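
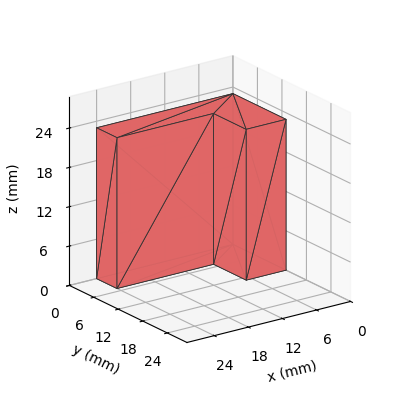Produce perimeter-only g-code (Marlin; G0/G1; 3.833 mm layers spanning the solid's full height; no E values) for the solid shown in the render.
Reading the render: the shape is an L-shaped prism: outer 24 × 13 mm, arm thicknesses ≈ 5 mm (horizontal) and 7 mm (vertical), extruded 23 mm in z (dimensions read to the nearest mm from the axis ticks). For the g-code, the solid's height is divided into equal slices at the stated Δz and each level perimeter traced with G1 moves after a G0 lift.

; perimeter-only toolpath
G21 ; units = mm
G90 ; absolute positioning
G28 ; home
; layer 1
G0 Z3.833
G0 X0.000 Y0.000
G1 X24.000 Y0.000
G1 X24.000 Y5.000
G1 X7.000 Y5.000
G1 X7.000 Y13.000
G1 X0.000 Y13.000
G1 X0.000 Y0.000
; layer 2
G0 Z7.667
G0 X0.000 Y0.000
G1 X24.000 Y0.000
G1 X24.000 Y5.000
G1 X7.000 Y5.000
G1 X7.000 Y13.000
G1 X0.000 Y13.000
G1 X0.000 Y0.000
; layer 3
G0 Z11.500
G0 X0.000 Y0.000
G1 X24.000 Y0.000
G1 X24.000 Y5.000
G1 X7.000 Y5.000
G1 X7.000 Y13.000
G1 X0.000 Y13.000
G1 X0.000 Y0.000
; layer 4
G0 Z15.333
G0 X0.000 Y0.000
G1 X24.000 Y0.000
G1 X24.000 Y5.000
G1 X7.000 Y5.000
G1 X7.000 Y13.000
G1 X0.000 Y13.000
G1 X0.000 Y0.000
; layer 5
G0 Z19.167
G0 X0.000 Y0.000
G1 X24.000 Y0.000
G1 X24.000 Y5.000
G1 X7.000 Y5.000
G1 X7.000 Y13.000
G1 X0.000 Y13.000
G1 X0.000 Y0.000
; layer 6
G0 Z23.000
G0 X0.000 Y0.000
G1 X24.000 Y0.000
G1 X24.000 Y5.000
G1 X7.000 Y5.000
G1 X7.000 Y13.000
G1 X0.000 Y13.000
G1 X0.000 Y0.000
M2 ; end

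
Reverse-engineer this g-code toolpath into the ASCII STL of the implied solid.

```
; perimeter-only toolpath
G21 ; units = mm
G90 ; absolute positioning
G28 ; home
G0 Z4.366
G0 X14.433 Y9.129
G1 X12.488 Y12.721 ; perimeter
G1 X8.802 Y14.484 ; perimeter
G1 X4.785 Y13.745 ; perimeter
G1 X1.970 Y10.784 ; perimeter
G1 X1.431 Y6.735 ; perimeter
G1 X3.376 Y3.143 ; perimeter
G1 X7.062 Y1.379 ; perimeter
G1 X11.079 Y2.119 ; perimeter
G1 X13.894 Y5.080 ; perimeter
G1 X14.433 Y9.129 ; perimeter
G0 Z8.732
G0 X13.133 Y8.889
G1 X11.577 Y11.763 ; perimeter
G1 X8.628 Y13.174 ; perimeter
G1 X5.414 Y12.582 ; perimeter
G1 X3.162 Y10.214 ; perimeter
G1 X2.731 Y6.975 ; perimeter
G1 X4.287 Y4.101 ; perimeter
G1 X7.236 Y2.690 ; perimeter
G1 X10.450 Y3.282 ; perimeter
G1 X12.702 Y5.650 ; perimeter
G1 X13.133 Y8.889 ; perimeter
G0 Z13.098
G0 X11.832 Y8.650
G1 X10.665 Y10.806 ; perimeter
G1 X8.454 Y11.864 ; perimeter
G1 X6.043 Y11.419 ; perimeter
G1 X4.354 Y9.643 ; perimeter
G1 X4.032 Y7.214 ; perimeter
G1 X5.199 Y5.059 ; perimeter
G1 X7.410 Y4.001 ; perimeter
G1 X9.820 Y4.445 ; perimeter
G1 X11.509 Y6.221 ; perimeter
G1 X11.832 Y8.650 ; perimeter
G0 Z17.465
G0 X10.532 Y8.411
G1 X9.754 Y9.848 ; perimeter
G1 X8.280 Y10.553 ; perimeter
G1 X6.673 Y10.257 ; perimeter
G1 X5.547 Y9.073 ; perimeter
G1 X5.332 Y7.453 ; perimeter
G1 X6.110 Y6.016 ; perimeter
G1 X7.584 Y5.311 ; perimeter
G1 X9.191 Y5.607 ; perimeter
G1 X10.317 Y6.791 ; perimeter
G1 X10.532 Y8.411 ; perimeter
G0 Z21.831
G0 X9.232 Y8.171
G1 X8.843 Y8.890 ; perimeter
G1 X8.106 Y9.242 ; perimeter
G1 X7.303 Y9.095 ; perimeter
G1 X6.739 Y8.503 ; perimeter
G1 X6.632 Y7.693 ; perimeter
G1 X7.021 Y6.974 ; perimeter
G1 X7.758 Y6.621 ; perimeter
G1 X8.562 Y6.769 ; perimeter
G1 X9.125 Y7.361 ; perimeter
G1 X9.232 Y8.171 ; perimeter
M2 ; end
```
solid part
  facet normal 0.0000 0.0000 -1.0000
    outer loop
      vertex 8.976 15.795 0.000
      vertex 13.399 13.679 0.000
      vertex 15.733 9.368 0.000
    endloop
  endfacet
  facet normal 0.0000 0.0000 -1.0000
    outer loop
      vertex 4.155 14.907 0.000
      vertex 8.976 15.795 0.000
      vertex 15.733 9.368 0.000
    endloop
  endfacet
  facet normal 0.0000 0.0000 -1.0000
    outer loop
      vertex 0.777 11.355 0.000
      vertex 4.155 14.907 0.000
      vertex 15.733 9.368 0.000
    endloop
  endfacet
  facet normal 0.0000 0.0000 -1.0000
    outer loop
      vertex 0.131 6.496 0.000
      vertex 0.777 11.355 0.000
      vertex 15.733 9.368 0.000
    endloop
  endfacet
  facet normal 0.0000 0.0000 -1.0000
    outer loop
      vertex 2.465 2.185 0.000
      vertex 0.131 6.496 0.000
      vertex 15.733 9.368 0.000
    endloop
  endfacet
  facet normal 0.0000 0.0000 -1.0000
    outer loop
      vertex 6.888 0.069 0.000
      vertex 2.465 2.185 0.000
      vertex 15.733 9.368 0.000
    endloop
  endfacet
  facet normal 0.0000 0.0000 -1.0000
    outer loop
      vertex 11.709 0.957 0.000
      vertex 6.888 0.069 0.000
      vertex 15.733 9.368 0.000
    endloop
  endfacet
  facet normal 0.0000 0.0000 -1.0000
    outer loop
      vertex 15.087 4.509 0.000
      vertex 11.709 0.957 0.000
      vertex 15.733 9.368 0.000
    endloop
  endfacet
  facet normal 0.8450 0.4575 0.2767
    outer loop
      vertex 15.733 9.368 0.000
      vertex 13.399 13.679 0.000
      vertex 7.932 7.932 26.197
    endloop
  endfacet
  facet normal 0.4147 0.8669 0.2767
    outer loop
      vertex 13.399 13.679 0.000
      vertex 8.976 15.795 0.000
      vertex 7.932 7.932 26.197
    endloop
  endfacet
  facet normal -0.1741 0.9451 0.2767
    outer loop
      vertex 8.976 15.795 0.000
      vertex 4.155 14.907 0.000
      vertex 7.932 7.932 26.197
    endloop
  endfacet
  facet normal -0.6963 0.6622 0.2767
    outer loop
      vertex 4.155 14.907 0.000
      vertex 0.777 11.355 0.000
      vertex 7.932 7.932 26.197
    endloop
  endfacet
  facet normal -0.9526 0.1266 0.2767
    outer loop
      vertex 0.777 11.355 0.000
      vertex 0.131 6.496 0.000
      vertex 7.932 7.932 26.197
    endloop
  endfacet
  facet normal -0.8450 -0.4575 0.2767
    outer loop
      vertex 0.131 6.496 0.000
      vertex 2.465 2.185 0.000
      vertex 7.932 7.932 26.197
    endloop
  endfacet
  facet normal -0.4147 -0.8669 0.2767
    outer loop
      vertex 2.465 2.185 0.000
      vertex 6.888 0.069 0.000
      vertex 7.932 7.932 26.197
    endloop
  endfacet
  facet normal 0.1741 -0.9451 0.2767
    outer loop
      vertex 6.888 0.069 0.000
      vertex 11.709 0.957 0.000
      vertex 7.932 7.932 26.197
    endloop
  endfacet
  facet normal 0.6963 -0.6622 0.2767
    outer loop
      vertex 11.709 0.957 0.000
      vertex 15.087 4.509 0.000
      vertex 7.932 7.932 26.197
    endloop
  endfacet
  facet normal 0.9526 -0.1266 0.2767
    outer loop
      vertex 15.087 4.509 0.000
      vertex 15.733 9.368 0.000
      vertex 7.932 7.932 26.197
    endloop
  endfacet
endsolid part

The G0 Z moves step by Δz≈4.366 mm. The G1 loops shrink linearly with z, so the solid tapers from its base footprint up to z≈26.2. Closing with a flat bottom cap and the tapered top and triangulating gives 18 facets — a regular 10-sided pyramid, base circumscribed radius ≈ 7.93 mm, apex at z ≈ 26.2 mm.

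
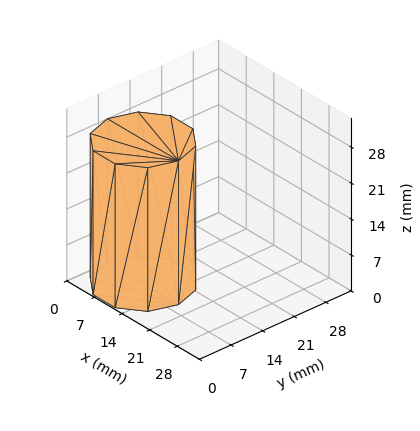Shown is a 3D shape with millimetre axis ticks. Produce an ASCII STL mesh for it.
Reading the render: the shape is a regular 10-sided prism (a cylinder approximated with 10 flat sides), circumscribed radius ≈ 9 mm, height ≈ 28 mm (dimensions read to the nearest mm from the axis ticks). For the STL, each face is triangulated and given an outward normal.

solid part
  facet normal 0.0000 0.0000 -1.0000
    outer loop
      vertex 11.8 17.6 0.0
      vertex 16.3 14.3 0.0
      vertex 18.0 9.0 0.0
    endloop
  endfacet
  facet normal 0.0000 0.0000 -1.0000
    outer loop
      vertex 6.2 17.6 0.0
      vertex 11.8 17.6 0.0
      vertex 18.0 9.0 0.0
    endloop
  endfacet
  facet normal 0.0000 0.0000 -1.0000
    outer loop
      vertex 1.7 14.3 0.0
      vertex 6.2 17.6 0.0
      vertex 18.0 9.0 0.0
    endloop
  endfacet
  facet normal 0.0000 0.0000 -1.0000
    outer loop
      vertex 0.0 9.0 0.0
      vertex 1.7 14.3 0.0
      vertex 18.0 9.0 0.0
    endloop
  endfacet
  facet normal 0.0000 0.0000 -1.0000
    outer loop
      vertex 1.7 3.7 0.0
      vertex 0.0 9.0 0.0
      vertex 18.0 9.0 0.0
    endloop
  endfacet
  facet normal 0.0000 0.0000 -1.0000
    outer loop
      vertex 6.2 0.4 0.0
      vertex 1.7 3.7 0.0
      vertex 18.0 9.0 0.0
    endloop
  endfacet
  facet normal 0.0000 0.0000 -1.0000
    outer loop
      vertex 11.8 0.4 0.0
      vertex 6.2 0.4 0.0
      vertex 18.0 9.0 0.0
    endloop
  endfacet
  facet normal 0.0000 0.0000 -1.0000
    outer loop
      vertex 16.3 3.7 0.0
      vertex 11.8 0.4 0.0
      vertex 18.0 9.0 0.0
    endloop
  endfacet
  facet normal 0.0000 0.0000 1.0000
    outer loop
      vertex 18.0 9.0 28.0
      vertex 16.3 14.3 28.0
      vertex 11.8 17.6 28.0
    endloop
  endfacet
  facet normal 0.0000 0.0000 1.0000
    outer loop
      vertex 18.0 9.0 28.0
      vertex 11.8 17.6 28.0
      vertex 6.2 17.6 28.0
    endloop
  endfacet
  facet normal 0.0000 0.0000 1.0000
    outer loop
      vertex 18.0 9.0 28.0
      vertex 6.2 17.6 28.0
      vertex 1.7 14.3 28.0
    endloop
  endfacet
  facet normal 0.0000 0.0000 1.0000
    outer loop
      vertex 18.0 9.0 28.0
      vertex 1.7 14.3 28.0
      vertex 0.0 9.0 28.0
    endloop
  endfacet
  facet normal 0.0000 0.0000 1.0000
    outer loop
      vertex 18.0 9.0 28.0
      vertex 0.0 9.0 28.0
      vertex 1.7 3.7 28.0
    endloop
  endfacet
  facet normal 0.0000 0.0000 1.0000
    outer loop
      vertex 18.0 9.0 28.0
      vertex 1.7 3.7 28.0
      vertex 6.2 0.4 28.0
    endloop
  endfacet
  facet normal 0.0000 0.0000 1.0000
    outer loop
      vertex 18.0 9.0 28.0
      vertex 6.2 0.4 28.0
      vertex 11.8 0.4 28.0
    endloop
  endfacet
  facet normal 0.0000 0.0000 1.0000
    outer loop
      vertex 18.0 9.0 28.0
      vertex 11.8 0.4 28.0
      vertex 16.3 3.7 28.0
    endloop
  endfacet
  facet normal 0.9522 0.3054 0.0000
    outer loop
      vertex 18.0 9.0 0.0
      vertex 16.3 14.3 0.0
      vertex 16.3 14.3 28.0
    endloop
  endfacet
  facet normal 0.9522 0.3054 0.0000
    outer loop
      vertex 18.0 9.0 0.0
      vertex 16.3 14.3 28.0
      vertex 18.0 9.0 28.0
    endloop
  endfacet
  facet normal 0.5914 0.8064 0.0000
    outer loop
      vertex 16.3 14.3 0.0
      vertex 11.8 17.6 0.0
      vertex 11.8 17.6 28.0
    endloop
  endfacet
  facet normal 0.5914 0.8064 0.0000
    outer loop
      vertex 16.3 14.3 0.0
      vertex 11.8 17.6 28.0
      vertex 16.3 14.3 28.0
    endloop
  endfacet
  facet normal 0.0000 1.0000 0.0000
    outer loop
      vertex 11.8 17.6 0.0
      vertex 6.2 17.6 0.0
      vertex 6.2 17.6 28.0
    endloop
  endfacet
  facet normal 0.0000 1.0000 0.0000
    outer loop
      vertex 11.8 17.6 0.0
      vertex 6.2 17.6 28.0
      vertex 11.8 17.6 28.0
    endloop
  endfacet
  facet normal -0.5914 0.8064 0.0000
    outer loop
      vertex 6.2 17.6 0.0
      vertex 1.7 14.3 0.0
      vertex 1.7 14.3 28.0
    endloop
  endfacet
  facet normal -0.5914 0.8064 0.0000
    outer loop
      vertex 6.2 17.6 0.0
      vertex 1.7 14.3 28.0
      vertex 6.2 17.6 28.0
    endloop
  endfacet
  facet normal -0.9522 0.3054 0.0000
    outer loop
      vertex 1.7 14.3 0.0
      vertex 0.0 9.0 0.0
      vertex 0.0 9.0 28.0
    endloop
  endfacet
  facet normal -0.9522 0.3054 0.0000
    outer loop
      vertex 1.7 14.3 0.0
      vertex 0.0 9.0 28.0
      vertex 1.7 14.3 28.0
    endloop
  endfacet
  facet normal -0.9522 -0.3054 0.0000
    outer loop
      vertex 0.0 9.0 0.0
      vertex 1.7 3.7 0.0
      vertex 1.7 3.7 28.0
    endloop
  endfacet
  facet normal -0.9522 -0.3054 0.0000
    outer loop
      vertex 0.0 9.0 0.0
      vertex 1.7 3.7 28.0
      vertex 0.0 9.0 28.0
    endloop
  endfacet
  facet normal -0.5914 -0.8064 0.0000
    outer loop
      vertex 1.7 3.7 0.0
      vertex 6.2 0.4 0.0
      vertex 6.2 0.4 28.0
    endloop
  endfacet
  facet normal -0.5914 -0.8064 0.0000
    outer loop
      vertex 1.7 3.7 0.0
      vertex 6.2 0.4 28.0
      vertex 1.7 3.7 28.0
    endloop
  endfacet
  facet normal 0.0000 -1.0000 0.0000
    outer loop
      vertex 6.2 0.4 0.0
      vertex 11.8 0.4 0.0
      vertex 11.8 0.4 28.0
    endloop
  endfacet
  facet normal 0.0000 -1.0000 0.0000
    outer loop
      vertex 6.2 0.4 0.0
      vertex 11.8 0.4 28.0
      vertex 6.2 0.4 28.0
    endloop
  endfacet
  facet normal 0.5914 -0.8064 0.0000
    outer loop
      vertex 11.8 0.4 0.0
      vertex 16.3 3.7 0.0
      vertex 16.3 3.7 28.0
    endloop
  endfacet
  facet normal 0.5914 -0.8064 0.0000
    outer loop
      vertex 11.8 0.4 0.0
      vertex 16.3 3.7 28.0
      vertex 11.8 0.4 28.0
    endloop
  endfacet
  facet normal 0.9522 -0.3054 0.0000
    outer loop
      vertex 16.3 3.7 0.0
      vertex 18.0 9.0 0.0
      vertex 18.0 9.0 28.0
    endloop
  endfacet
  facet normal 0.9522 -0.3054 0.0000
    outer loop
      vertex 16.3 3.7 0.0
      vertex 18.0 9.0 28.0
      vertex 16.3 3.7 28.0
    endloop
  endfacet
endsolid part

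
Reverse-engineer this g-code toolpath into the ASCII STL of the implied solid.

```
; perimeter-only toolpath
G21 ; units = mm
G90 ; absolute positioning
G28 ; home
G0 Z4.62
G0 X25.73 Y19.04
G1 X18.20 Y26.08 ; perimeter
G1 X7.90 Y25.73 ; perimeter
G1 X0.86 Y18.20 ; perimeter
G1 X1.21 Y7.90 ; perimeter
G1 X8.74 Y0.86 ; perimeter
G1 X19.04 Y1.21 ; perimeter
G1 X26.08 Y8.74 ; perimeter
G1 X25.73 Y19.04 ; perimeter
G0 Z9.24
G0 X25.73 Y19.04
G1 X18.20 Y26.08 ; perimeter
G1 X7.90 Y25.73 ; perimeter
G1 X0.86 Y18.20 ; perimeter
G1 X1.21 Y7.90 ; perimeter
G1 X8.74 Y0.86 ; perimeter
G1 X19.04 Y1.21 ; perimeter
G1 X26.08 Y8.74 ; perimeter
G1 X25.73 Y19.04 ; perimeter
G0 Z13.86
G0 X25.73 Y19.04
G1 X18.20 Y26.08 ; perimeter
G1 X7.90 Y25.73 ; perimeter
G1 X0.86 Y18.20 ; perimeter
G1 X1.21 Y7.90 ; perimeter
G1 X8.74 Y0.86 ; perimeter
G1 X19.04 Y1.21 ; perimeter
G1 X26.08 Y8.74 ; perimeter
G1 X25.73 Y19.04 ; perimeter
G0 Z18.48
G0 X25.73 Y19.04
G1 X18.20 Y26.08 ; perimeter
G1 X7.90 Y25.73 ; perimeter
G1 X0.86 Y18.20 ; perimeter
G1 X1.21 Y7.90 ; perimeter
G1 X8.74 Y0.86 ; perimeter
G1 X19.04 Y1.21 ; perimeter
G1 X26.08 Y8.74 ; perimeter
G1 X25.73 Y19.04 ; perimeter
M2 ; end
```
solid part
  facet normal 0.0000 0.0000 -1.0000
    outer loop
      vertex 7.90 25.73 0.00
      vertex 18.20 26.08 0.00
      vertex 25.73 19.04 0.00
    endloop
  endfacet
  facet normal 0.0000 0.0000 -1.0000
    outer loop
      vertex 0.86 18.20 0.00
      vertex 7.90 25.73 0.00
      vertex 25.73 19.04 0.00
    endloop
  endfacet
  facet normal 0.0000 0.0000 -1.0000
    outer loop
      vertex 1.21 7.90 0.00
      vertex 0.86 18.20 0.00
      vertex 25.73 19.04 0.00
    endloop
  endfacet
  facet normal 0.0000 0.0000 -1.0000
    outer loop
      vertex 8.74 0.86 0.00
      vertex 1.21 7.90 0.00
      vertex 25.73 19.04 0.00
    endloop
  endfacet
  facet normal 0.0000 0.0000 -1.0000
    outer loop
      vertex 19.04 1.21 0.00
      vertex 8.74 0.86 0.00
      vertex 25.73 19.04 0.00
    endloop
  endfacet
  facet normal 0.0000 0.0000 -1.0000
    outer loop
      vertex 26.08 8.74 0.00
      vertex 19.04 1.21 0.00
      vertex 25.73 19.04 0.00
    endloop
  endfacet
  facet normal 0.0000 0.0000 1.0000
    outer loop
      vertex 25.73 19.04 18.48
      vertex 18.20 26.08 18.48
      vertex 7.90 25.73 18.48
    endloop
  endfacet
  facet normal 0.0000 0.0000 1.0000
    outer loop
      vertex 25.73 19.04 18.48
      vertex 7.90 25.73 18.48
      vertex 0.86 18.20 18.48
    endloop
  endfacet
  facet normal 0.0000 0.0000 1.0000
    outer loop
      vertex 25.73 19.04 18.48
      vertex 0.86 18.20 18.48
      vertex 1.21 7.90 18.48
    endloop
  endfacet
  facet normal 0.0000 0.0000 1.0000
    outer loop
      vertex 25.73 19.04 18.48
      vertex 1.21 7.90 18.48
      vertex 8.74 0.86 18.48
    endloop
  endfacet
  facet normal 0.0000 0.0000 1.0000
    outer loop
      vertex 25.73 19.04 18.48
      vertex 8.74 0.86 18.48
      vertex 19.04 1.21 18.48
    endloop
  endfacet
  facet normal 0.0000 0.0000 1.0000
    outer loop
      vertex 25.73 19.04 18.48
      vertex 19.04 1.21 18.48
      vertex 26.08 8.74 18.48
    endloop
  endfacet
  facet normal 0.6829 0.7305 0.0000
    outer loop
      vertex 25.73 19.04 0.00
      vertex 18.20 26.08 0.00
      vertex 18.20 26.08 18.48
    endloop
  endfacet
  facet normal 0.6829 0.7305 0.0000
    outer loop
      vertex 25.73 19.04 0.00
      vertex 18.20 26.08 18.48
      vertex 25.73 19.04 18.48
    endloop
  endfacet
  facet normal -0.0340 0.9994 0.0000
    outer loop
      vertex 18.20 26.08 0.00
      vertex 7.90 25.73 0.00
      vertex 7.90 25.73 18.48
    endloop
  endfacet
  facet normal -0.0340 0.9994 0.0000
    outer loop
      vertex 18.20 26.08 0.00
      vertex 7.90 25.73 18.48
      vertex 18.20 26.08 18.48
    endloop
  endfacet
  facet normal -0.7305 0.6829 0.0000
    outer loop
      vertex 7.90 25.73 0.00
      vertex 0.86 18.20 0.00
      vertex 0.86 18.20 18.48
    endloop
  endfacet
  facet normal -0.7305 0.6829 0.0000
    outer loop
      vertex 7.90 25.73 0.00
      vertex 0.86 18.20 18.48
      vertex 7.90 25.73 18.48
    endloop
  endfacet
  facet normal -0.9994 -0.0340 0.0000
    outer loop
      vertex 0.86 18.20 0.00
      vertex 1.21 7.90 0.00
      vertex 1.21 7.90 18.48
    endloop
  endfacet
  facet normal -0.9994 -0.0340 0.0000
    outer loop
      vertex 0.86 18.20 0.00
      vertex 1.21 7.90 18.48
      vertex 0.86 18.20 18.48
    endloop
  endfacet
  facet normal -0.6829 -0.7305 0.0000
    outer loop
      vertex 1.21 7.90 0.00
      vertex 8.74 0.86 0.00
      vertex 8.74 0.86 18.48
    endloop
  endfacet
  facet normal -0.6829 -0.7305 0.0000
    outer loop
      vertex 1.21 7.90 0.00
      vertex 8.74 0.86 18.48
      vertex 1.21 7.90 18.48
    endloop
  endfacet
  facet normal 0.0340 -0.9994 0.0000
    outer loop
      vertex 8.74 0.86 0.00
      vertex 19.04 1.21 0.00
      vertex 19.04 1.21 18.48
    endloop
  endfacet
  facet normal 0.0340 -0.9994 0.0000
    outer loop
      vertex 8.74 0.86 0.00
      vertex 19.04 1.21 18.48
      vertex 8.74 0.86 18.48
    endloop
  endfacet
  facet normal 0.7305 -0.6829 0.0000
    outer loop
      vertex 19.04 1.21 0.00
      vertex 26.08 8.74 0.00
      vertex 26.08 8.74 18.48
    endloop
  endfacet
  facet normal 0.7305 -0.6829 0.0000
    outer loop
      vertex 19.04 1.21 0.00
      vertex 26.08 8.74 18.48
      vertex 19.04 1.21 18.48
    endloop
  endfacet
  facet normal 0.9994 0.0340 0.0000
    outer loop
      vertex 26.08 8.74 0.00
      vertex 25.73 19.04 0.00
      vertex 25.73 19.04 18.48
    endloop
  endfacet
  facet normal 0.9994 0.0340 0.0000
    outer loop
      vertex 26.08 8.74 0.00
      vertex 25.73 19.04 18.48
      vertex 26.08 8.74 18.48
    endloop
  endfacet
endsolid part

The G0 Z moves step by Δz≈4.62 mm. Every layer's G1 loop is the same polygon, so the solid is a straight extrusion of it from z=0 to z≈18.5. Closing with flat bottom and top caps and triangulating gives 28 facets — a regular 8-sided prism (a cylinder approximated with 8 flat sides), circumscribed radius ≈ 13.5 mm, height ≈ 18.5 mm.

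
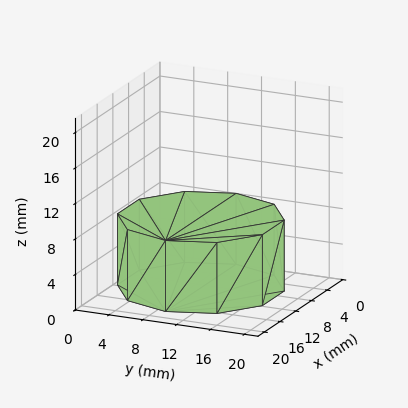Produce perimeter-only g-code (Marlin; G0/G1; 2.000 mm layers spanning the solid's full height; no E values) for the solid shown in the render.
Reading the render: the shape is a regular 10-sided prism (a cylinder approximated with 10 flat sides), circumscribed radius ≈ 9 mm, height ≈ 8 mm (dimensions read to the nearest mm from the axis ticks). For the g-code, the solid's height is divided into equal slices at the stated Δz and each level perimeter traced with G1 moves after a G0 lift.

; perimeter-only toolpath
G21 ; units = mm
G90 ; absolute positioning
G28 ; home
; layer 1
G0 Z2.000
G0 X18.000 Y9.000
G1 X16.281 Y14.290
G1 X11.781 Y17.560
G1 X6.219 Y17.560
G1 X1.719 Y14.290
G1 X0.000 Y9.000
G1 X1.719 Y3.710
G1 X6.219 Y0.440
G1 X11.781 Y0.440
G1 X16.281 Y3.710
G1 X18.000 Y9.000
; layer 2
G0 Z4.000
G0 X18.000 Y9.000
G1 X16.281 Y14.290
G1 X11.781 Y17.560
G1 X6.219 Y17.560
G1 X1.719 Y14.290
G1 X0.000 Y9.000
G1 X1.719 Y3.710
G1 X6.219 Y0.440
G1 X11.781 Y0.440
G1 X16.281 Y3.710
G1 X18.000 Y9.000
; layer 3
G0 Z6.000
G0 X18.000 Y9.000
G1 X16.281 Y14.290
G1 X11.781 Y17.560
G1 X6.219 Y17.560
G1 X1.719 Y14.290
G1 X0.000 Y9.000
G1 X1.719 Y3.710
G1 X6.219 Y0.440
G1 X11.781 Y0.440
G1 X16.281 Y3.710
G1 X18.000 Y9.000
; layer 4
G0 Z8.000
G0 X18.000 Y9.000
G1 X16.281 Y14.290
G1 X11.781 Y17.560
G1 X6.219 Y17.560
G1 X1.719 Y14.290
G1 X0.000 Y9.000
G1 X1.719 Y3.710
G1 X6.219 Y0.440
G1 X11.781 Y0.440
G1 X16.281 Y3.710
G1 X18.000 Y9.000
M2 ; end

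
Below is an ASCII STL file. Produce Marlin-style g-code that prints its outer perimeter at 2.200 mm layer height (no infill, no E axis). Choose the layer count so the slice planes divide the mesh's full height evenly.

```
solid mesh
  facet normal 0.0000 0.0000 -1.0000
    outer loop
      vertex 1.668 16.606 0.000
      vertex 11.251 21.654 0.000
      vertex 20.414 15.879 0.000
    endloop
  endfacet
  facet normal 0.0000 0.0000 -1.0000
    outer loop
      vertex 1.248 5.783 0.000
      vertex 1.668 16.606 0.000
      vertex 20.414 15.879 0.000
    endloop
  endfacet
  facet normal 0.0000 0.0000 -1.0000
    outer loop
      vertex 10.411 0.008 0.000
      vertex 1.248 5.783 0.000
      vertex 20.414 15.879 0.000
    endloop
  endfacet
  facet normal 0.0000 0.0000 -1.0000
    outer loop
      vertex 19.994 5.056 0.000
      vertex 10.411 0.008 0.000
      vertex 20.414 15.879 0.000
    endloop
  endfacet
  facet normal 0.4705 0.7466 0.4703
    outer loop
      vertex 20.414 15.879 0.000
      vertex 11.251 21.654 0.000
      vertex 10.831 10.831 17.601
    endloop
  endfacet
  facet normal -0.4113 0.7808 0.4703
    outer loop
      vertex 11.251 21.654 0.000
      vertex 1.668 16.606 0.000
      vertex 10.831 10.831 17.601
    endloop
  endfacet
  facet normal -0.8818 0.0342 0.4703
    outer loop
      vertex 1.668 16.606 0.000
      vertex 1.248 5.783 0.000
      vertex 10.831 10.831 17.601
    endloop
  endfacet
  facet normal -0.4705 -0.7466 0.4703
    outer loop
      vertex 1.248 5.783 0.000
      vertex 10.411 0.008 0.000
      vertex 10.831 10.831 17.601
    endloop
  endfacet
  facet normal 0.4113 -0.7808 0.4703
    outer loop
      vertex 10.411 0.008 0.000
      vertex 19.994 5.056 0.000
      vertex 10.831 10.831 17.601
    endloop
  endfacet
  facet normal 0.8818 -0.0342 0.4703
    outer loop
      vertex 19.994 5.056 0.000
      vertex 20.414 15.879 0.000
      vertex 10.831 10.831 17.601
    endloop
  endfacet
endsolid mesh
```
; perimeter-only toolpath
G21 ; units = mm
G90 ; absolute positioning
G28 ; home
; layer 1
G0 Z2.200
G0 X19.216 Y15.248
G1 X11.198 Y20.301
G1 X2.813 Y15.884
G1 X2.446 Y6.414
G1 X10.463 Y1.361
G1 X18.849 Y5.778
G1 X19.216 Y15.248
; layer 2
G0 Z4.400
G0 X18.018 Y14.617
G1 X11.146 Y18.948
G1 X3.959 Y15.162
G1 X3.644 Y7.045
G1 X10.516 Y2.714
G1 X17.703 Y6.500
G1 X18.018 Y14.617
; layer 3
G0 Z6.600
G0 X16.820 Y13.986
G1 X11.093 Y17.595
G1 X5.104 Y14.440
G1 X4.842 Y7.676
G1 X10.569 Y4.067
G1 X16.558 Y7.222
G1 X16.820 Y13.986
; layer 4
G0 Z8.800
G0 X15.623 Y13.355
G1 X11.041 Y16.242
G1 X6.249 Y13.719
G1 X6.039 Y8.307
G1 X10.621 Y5.419
G1 X15.412 Y7.944
G1 X15.623 Y13.355
; layer 5
G0 Z11.001
G0 X14.425 Y12.724
G1 X10.989 Y14.890
G1 X7.395 Y12.997
G1 X7.237 Y8.938
G1 X10.674 Y6.772
G1 X14.267 Y8.665
G1 X14.425 Y12.724
; layer 6
G0 Z13.201
G0 X13.227 Y12.093
G1 X10.936 Y13.537
G1 X8.540 Y12.275
G1 X8.435 Y9.569
G1 X10.726 Y8.125
G1 X13.122 Y9.387
G1 X13.227 Y12.093
; layer 7
G0 Z15.401
G0 X12.029 Y11.462
G1 X10.883 Y12.184
G1 X9.686 Y11.553
G1 X9.633 Y10.200
G1 X10.778 Y9.478
G1 X11.976 Y10.109
G1 X12.029 Y11.462
M2 ; end

The solid is a regular 6-sided pyramid, base circumscribed radius ≈ 10.8 mm, apex at z ≈ 17.6 mm. Slicing at Δz = 2.200 mm — 8 equal slices spanning the solid's height, so layer i sits at z = i·h/8 — gives 7 non-empty perimeters. Each is a 6-segment closed polygon; G0 lifts to the layer z and rapids to the start vertex, then G1 traces the edges. The cross-section shrinks linearly with z (the slice at the apex is degenerate and omitted).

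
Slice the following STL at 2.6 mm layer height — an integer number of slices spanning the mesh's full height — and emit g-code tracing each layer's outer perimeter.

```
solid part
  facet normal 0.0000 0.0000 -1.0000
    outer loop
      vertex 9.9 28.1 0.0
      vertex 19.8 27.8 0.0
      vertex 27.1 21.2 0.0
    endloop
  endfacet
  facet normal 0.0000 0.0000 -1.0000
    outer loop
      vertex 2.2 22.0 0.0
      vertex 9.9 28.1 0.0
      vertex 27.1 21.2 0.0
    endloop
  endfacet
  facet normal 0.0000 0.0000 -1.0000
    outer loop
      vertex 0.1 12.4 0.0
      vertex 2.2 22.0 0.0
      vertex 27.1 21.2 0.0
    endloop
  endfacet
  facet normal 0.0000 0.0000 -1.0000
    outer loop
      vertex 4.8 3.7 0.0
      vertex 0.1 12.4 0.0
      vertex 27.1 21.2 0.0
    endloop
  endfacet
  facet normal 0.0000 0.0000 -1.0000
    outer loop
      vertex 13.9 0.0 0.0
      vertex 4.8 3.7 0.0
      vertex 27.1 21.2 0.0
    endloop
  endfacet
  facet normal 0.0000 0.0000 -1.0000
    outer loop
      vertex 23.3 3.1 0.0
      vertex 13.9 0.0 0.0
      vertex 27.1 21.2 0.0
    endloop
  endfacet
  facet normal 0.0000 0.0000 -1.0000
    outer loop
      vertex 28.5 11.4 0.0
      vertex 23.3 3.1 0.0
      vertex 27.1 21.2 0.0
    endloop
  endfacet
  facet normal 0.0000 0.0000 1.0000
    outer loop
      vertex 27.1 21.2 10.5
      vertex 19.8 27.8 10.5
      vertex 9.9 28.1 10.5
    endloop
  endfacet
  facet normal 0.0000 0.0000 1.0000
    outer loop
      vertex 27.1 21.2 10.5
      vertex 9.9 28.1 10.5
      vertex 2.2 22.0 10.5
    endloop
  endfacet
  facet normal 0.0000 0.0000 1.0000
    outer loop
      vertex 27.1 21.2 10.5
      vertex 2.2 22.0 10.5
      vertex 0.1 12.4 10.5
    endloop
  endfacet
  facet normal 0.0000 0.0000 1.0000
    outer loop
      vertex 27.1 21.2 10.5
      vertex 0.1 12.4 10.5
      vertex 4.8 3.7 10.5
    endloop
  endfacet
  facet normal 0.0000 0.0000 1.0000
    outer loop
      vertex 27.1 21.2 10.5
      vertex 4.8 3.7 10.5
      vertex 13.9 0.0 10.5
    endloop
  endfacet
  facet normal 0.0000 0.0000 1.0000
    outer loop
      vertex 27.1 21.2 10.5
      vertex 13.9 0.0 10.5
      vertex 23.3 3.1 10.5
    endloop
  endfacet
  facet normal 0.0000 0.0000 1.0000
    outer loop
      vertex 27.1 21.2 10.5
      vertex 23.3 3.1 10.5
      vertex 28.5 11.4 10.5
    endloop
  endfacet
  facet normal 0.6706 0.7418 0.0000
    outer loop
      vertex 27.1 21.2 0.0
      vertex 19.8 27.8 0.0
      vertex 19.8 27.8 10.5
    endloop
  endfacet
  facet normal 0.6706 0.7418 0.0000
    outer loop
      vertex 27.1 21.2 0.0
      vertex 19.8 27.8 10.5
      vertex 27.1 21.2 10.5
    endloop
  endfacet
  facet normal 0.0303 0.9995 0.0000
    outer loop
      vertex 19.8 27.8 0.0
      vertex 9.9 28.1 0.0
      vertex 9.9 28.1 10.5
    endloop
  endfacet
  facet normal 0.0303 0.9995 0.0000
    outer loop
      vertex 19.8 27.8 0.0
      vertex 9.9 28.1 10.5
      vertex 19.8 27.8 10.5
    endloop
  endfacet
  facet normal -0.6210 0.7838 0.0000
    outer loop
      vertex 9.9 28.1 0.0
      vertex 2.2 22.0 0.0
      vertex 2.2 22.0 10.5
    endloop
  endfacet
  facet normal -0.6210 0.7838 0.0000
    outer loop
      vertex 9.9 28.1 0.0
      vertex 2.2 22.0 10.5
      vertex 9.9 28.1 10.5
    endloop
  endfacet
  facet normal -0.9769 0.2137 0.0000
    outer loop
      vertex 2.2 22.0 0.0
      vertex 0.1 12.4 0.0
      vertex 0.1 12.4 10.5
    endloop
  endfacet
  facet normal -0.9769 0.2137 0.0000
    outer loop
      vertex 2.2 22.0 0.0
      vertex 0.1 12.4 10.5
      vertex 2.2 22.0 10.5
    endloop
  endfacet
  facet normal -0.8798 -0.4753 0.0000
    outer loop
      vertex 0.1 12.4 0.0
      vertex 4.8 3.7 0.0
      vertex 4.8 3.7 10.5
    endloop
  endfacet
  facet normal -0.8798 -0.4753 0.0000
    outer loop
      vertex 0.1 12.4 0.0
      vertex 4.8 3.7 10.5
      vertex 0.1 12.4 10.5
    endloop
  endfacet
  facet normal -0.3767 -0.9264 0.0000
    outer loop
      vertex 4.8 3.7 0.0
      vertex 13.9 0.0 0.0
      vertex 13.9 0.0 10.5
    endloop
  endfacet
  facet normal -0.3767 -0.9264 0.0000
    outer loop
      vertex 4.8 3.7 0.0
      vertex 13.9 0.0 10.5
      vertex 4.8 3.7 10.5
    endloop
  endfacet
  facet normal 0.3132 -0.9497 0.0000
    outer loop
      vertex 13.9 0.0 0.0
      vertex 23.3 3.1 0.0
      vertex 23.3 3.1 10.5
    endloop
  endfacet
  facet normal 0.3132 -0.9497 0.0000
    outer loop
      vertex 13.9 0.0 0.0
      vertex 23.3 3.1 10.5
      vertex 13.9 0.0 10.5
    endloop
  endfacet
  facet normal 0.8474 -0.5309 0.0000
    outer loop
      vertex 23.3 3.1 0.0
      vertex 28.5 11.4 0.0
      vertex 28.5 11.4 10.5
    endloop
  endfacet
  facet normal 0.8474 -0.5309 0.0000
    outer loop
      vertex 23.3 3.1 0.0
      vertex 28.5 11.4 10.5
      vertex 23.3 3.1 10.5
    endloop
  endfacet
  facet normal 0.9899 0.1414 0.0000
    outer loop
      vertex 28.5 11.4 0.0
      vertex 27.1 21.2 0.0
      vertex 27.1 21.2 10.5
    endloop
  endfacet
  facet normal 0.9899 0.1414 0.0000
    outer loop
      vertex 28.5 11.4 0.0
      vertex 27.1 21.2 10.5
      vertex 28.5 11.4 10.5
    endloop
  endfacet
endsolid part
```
; perimeter-only toolpath
G21 ; units = mm
G90 ; absolute positioning
G28 ; home
; layer 1
G0 Z2.6
G0 X27.1 Y21.2
G1 X19.8 Y27.8
G1 X9.9 Y28.1
G1 X2.2 Y22.0
G1 X0.1 Y12.4
G1 X4.8 Y3.7
G1 X13.9 Y0.0
G1 X23.3 Y3.1
G1 X28.5 Y11.4
G1 X27.1 Y21.2
; layer 2
G0 Z5.2
G0 X27.1 Y21.2
G1 X19.8 Y27.8
G1 X9.9 Y28.1
G1 X2.2 Y22.0
G1 X0.1 Y12.4
G1 X4.8 Y3.7
G1 X13.9 Y0.0
G1 X23.3 Y3.1
G1 X28.5 Y11.4
G1 X27.1 Y21.2
; layer 3
G0 Z7.9
G0 X27.1 Y21.2
G1 X19.8 Y27.8
G1 X9.9 Y28.1
G1 X2.2 Y22.0
G1 X0.1 Y12.4
G1 X4.8 Y3.7
G1 X13.9 Y0.0
G1 X23.3 Y3.1
G1 X28.5 Y11.4
G1 X27.1 Y21.2
; layer 4
G0 Z10.5
G0 X27.1 Y21.2
G1 X19.8 Y27.8
G1 X9.9 Y28.1
G1 X2.2 Y22.0
G1 X0.1 Y12.4
G1 X4.8 Y3.7
G1 X13.9 Y0.0
G1 X23.3 Y3.1
G1 X28.5 Y11.4
G1 X27.1 Y21.2
M2 ; end

The solid is a regular 9-sided prism (a cylinder approximated with 9 flat sides), circumscribed radius ≈ 14.4 mm, height ≈ 10.5 mm. Slicing at Δz = 2.6 mm — 4 equal slices spanning the solid's height, so layer i sits at z = i·h/4 — gives 4 non-empty perimeters. Each is a 9-segment closed polygon; G0 lifts to the layer z and rapids to the start vertex, then G1 traces the edges.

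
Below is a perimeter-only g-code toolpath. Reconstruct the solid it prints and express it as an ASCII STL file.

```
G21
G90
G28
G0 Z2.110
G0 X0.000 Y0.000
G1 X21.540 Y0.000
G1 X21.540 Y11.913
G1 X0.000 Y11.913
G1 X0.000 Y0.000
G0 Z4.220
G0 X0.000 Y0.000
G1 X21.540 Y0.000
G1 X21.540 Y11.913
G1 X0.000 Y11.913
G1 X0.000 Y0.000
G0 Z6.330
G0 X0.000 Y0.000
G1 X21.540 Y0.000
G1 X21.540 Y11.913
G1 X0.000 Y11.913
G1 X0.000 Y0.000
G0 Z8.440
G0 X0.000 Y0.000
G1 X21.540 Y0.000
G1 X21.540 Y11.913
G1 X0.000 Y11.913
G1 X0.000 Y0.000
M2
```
solid part
  facet normal 0.0000 0.0000 -1.0000
    outer loop
      vertex 21.540 11.913 0.000
      vertex 21.540 0.000 0.000
      vertex 0.000 0.000 0.000
    endloop
  endfacet
  facet normal 0.0000 0.0000 -1.0000
    outer loop
      vertex 0.000 11.913 0.000
      vertex 21.540 11.913 0.000
      vertex 0.000 0.000 0.000
    endloop
  endfacet
  facet normal 0.0000 0.0000 1.0000
    outer loop
      vertex 0.000 0.000 8.440
      vertex 21.540 0.000 8.440
      vertex 21.540 11.913 8.440
    endloop
  endfacet
  facet normal 0.0000 0.0000 1.0000
    outer loop
      vertex 0.000 0.000 8.440
      vertex 21.540 11.913 8.440
      vertex 0.000 11.913 8.440
    endloop
  endfacet
  facet normal 0.0000 -1.0000 0.0000
    outer loop
      vertex 0.000 0.000 0.000
      vertex 21.540 0.000 0.000
      vertex 21.540 0.000 8.440
    endloop
  endfacet
  facet normal 0.0000 -1.0000 0.0000
    outer loop
      vertex 0.000 0.000 0.000
      vertex 21.540 0.000 8.440
      vertex 0.000 0.000 8.440
    endloop
  endfacet
  facet normal 0.0000 1.0000 0.0000
    outer loop
      vertex 21.540 11.913 8.440
      vertex 21.540 11.913 0.000
      vertex 0.000 11.913 0.000
    endloop
  endfacet
  facet normal 0.0000 1.0000 0.0000
    outer loop
      vertex 0.000 11.913 8.440
      vertex 21.540 11.913 8.440
      vertex 0.000 11.913 0.000
    endloop
  endfacet
  facet normal -1.0000 0.0000 0.0000
    outer loop
      vertex 0.000 11.913 8.440
      vertex 0.000 11.913 0.000
      vertex 0.000 0.000 0.000
    endloop
  endfacet
  facet normal -1.0000 0.0000 0.0000
    outer loop
      vertex 0.000 0.000 8.440
      vertex 0.000 11.913 8.440
      vertex 0.000 0.000 0.000
    endloop
  endfacet
  facet normal 1.0000 0.0000 0.0000
    outer loop
      vertex 21.540 0.000 0.000
      vertex 21.540 11.913 0.000
      vertex 21.540 11.913 8.440
    endloop
  endfacet
  facet normal 1.0000 0.0000 0.0000
    outer loop
      vertex 21.540 0.000 0.000
      vertex 21.540 11.913 8.440
      vertex 21.540 0.000 8.440
    endloop
  endfacet
endsolid part

The G0 Z moves step by Δz≈2.110 mm. Every layer's G1 loop is the same polygon, so the solid is a straight extrusion of it from z=0 to z≈8.44. Closing with flat bottom and top caps and triangulating gives 12 facets — a rectangular box, roughly 21.5 × 11.9 mm footprint and 8.44 mm tall.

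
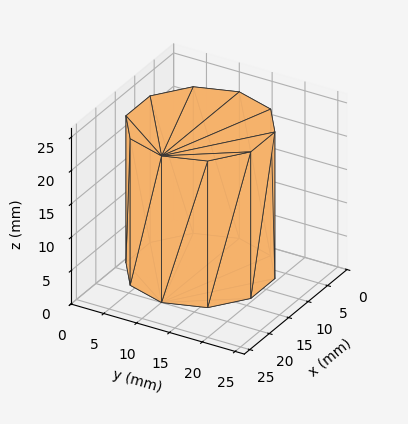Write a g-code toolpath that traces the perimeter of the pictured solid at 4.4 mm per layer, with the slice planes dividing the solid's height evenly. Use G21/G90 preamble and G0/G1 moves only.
Reading the render: the shape is a regular 10-sided prism (a cylinder approximated with 10 flat sides), circumscribed radius ≈ 10 mm, height ≈ 22 mm (dimensions read to the nearest mm from the axis ticks). For the g-code, the solid's height is divided into equal slices at the stated Δz and each level perimeter traced with G1 moves after a G0 lift.

; perimeter-only toolpath
G21 ; units = mm
G90 ; absolute positioning
G28 ; home
; layer 1
G0 Z4.4
G0 X20.0 Y10.0
G1 X18.1 Y15.9
G1 X13.1 Y19.5
G1 X6.9 Y19.5
G1 X1.9 Y15.9
G1 X0.0 Y10.0
G1 X1.9 Y4.1
G1 X6.9 Y0.5
G1 X13.1 Y0.5
G1 X18.1 Y4.1
G1 X20.0 Y10.0
; layer 2
G0 Z8.8
G0 X20.0 Y10.0
G1 X18.1 Y15.9
G1 X13.1 Y19.5
G1 X6.9 Y19.5
G1 X1.9 Y15.9
G1 X0.0 Y10.0
G1 X1.9 Y4.1
G1 X6.9 Y0.5
G1 X13.1 Y0.5
G1 X18.1 Y4.1
G1 X20.0 Y10.0
; layer 3
G0 Z13.2
G0 X20.0 Y10.0
G1 X18.1 Y15.9
G1 X13.1 Y19.5
G1 X6.9 Y19.5
G1 X1.9 Y15.9
G1 X0.0 Y10.0
G1 X1.9 Y4.1
G1 X6.9 Y0.5
G1 X13.1 Y0.5
G1 X18.1 Y4.1
G1 X20.0 Y10.0
; layer 4
G0 Z17.6
G0 X20.0 Y10.0
G1 X18.1 Y15.9
G1 X13.1 Y19.5
G1 X6.9 Y19.5
G1 X1.9 Y15.9
G1 X0.0 Y10.0
G1 X1.9 Y4.1
G1 X6.9 Y0.5
G1 X13.1 Y0.5
G1 X18.1 Y4.1
G1 X20.0 Y10.0
; layer 5
G0 Z22.0
G0 X20.0 Y10.0
G1 X18.1 Y15.9
G1 X13.1 Y19.5
G1 X6.9 Y19.5
G1 X1.9 Y15.9
G1 X0.0 Y10.0
G1 X1.9 Y4.1
G1 X6.9 Y0.5
G1 X13.1 Y0.5
G1 X18.1 Y4.1
G1 X20.0 Y10.0
M2 ; end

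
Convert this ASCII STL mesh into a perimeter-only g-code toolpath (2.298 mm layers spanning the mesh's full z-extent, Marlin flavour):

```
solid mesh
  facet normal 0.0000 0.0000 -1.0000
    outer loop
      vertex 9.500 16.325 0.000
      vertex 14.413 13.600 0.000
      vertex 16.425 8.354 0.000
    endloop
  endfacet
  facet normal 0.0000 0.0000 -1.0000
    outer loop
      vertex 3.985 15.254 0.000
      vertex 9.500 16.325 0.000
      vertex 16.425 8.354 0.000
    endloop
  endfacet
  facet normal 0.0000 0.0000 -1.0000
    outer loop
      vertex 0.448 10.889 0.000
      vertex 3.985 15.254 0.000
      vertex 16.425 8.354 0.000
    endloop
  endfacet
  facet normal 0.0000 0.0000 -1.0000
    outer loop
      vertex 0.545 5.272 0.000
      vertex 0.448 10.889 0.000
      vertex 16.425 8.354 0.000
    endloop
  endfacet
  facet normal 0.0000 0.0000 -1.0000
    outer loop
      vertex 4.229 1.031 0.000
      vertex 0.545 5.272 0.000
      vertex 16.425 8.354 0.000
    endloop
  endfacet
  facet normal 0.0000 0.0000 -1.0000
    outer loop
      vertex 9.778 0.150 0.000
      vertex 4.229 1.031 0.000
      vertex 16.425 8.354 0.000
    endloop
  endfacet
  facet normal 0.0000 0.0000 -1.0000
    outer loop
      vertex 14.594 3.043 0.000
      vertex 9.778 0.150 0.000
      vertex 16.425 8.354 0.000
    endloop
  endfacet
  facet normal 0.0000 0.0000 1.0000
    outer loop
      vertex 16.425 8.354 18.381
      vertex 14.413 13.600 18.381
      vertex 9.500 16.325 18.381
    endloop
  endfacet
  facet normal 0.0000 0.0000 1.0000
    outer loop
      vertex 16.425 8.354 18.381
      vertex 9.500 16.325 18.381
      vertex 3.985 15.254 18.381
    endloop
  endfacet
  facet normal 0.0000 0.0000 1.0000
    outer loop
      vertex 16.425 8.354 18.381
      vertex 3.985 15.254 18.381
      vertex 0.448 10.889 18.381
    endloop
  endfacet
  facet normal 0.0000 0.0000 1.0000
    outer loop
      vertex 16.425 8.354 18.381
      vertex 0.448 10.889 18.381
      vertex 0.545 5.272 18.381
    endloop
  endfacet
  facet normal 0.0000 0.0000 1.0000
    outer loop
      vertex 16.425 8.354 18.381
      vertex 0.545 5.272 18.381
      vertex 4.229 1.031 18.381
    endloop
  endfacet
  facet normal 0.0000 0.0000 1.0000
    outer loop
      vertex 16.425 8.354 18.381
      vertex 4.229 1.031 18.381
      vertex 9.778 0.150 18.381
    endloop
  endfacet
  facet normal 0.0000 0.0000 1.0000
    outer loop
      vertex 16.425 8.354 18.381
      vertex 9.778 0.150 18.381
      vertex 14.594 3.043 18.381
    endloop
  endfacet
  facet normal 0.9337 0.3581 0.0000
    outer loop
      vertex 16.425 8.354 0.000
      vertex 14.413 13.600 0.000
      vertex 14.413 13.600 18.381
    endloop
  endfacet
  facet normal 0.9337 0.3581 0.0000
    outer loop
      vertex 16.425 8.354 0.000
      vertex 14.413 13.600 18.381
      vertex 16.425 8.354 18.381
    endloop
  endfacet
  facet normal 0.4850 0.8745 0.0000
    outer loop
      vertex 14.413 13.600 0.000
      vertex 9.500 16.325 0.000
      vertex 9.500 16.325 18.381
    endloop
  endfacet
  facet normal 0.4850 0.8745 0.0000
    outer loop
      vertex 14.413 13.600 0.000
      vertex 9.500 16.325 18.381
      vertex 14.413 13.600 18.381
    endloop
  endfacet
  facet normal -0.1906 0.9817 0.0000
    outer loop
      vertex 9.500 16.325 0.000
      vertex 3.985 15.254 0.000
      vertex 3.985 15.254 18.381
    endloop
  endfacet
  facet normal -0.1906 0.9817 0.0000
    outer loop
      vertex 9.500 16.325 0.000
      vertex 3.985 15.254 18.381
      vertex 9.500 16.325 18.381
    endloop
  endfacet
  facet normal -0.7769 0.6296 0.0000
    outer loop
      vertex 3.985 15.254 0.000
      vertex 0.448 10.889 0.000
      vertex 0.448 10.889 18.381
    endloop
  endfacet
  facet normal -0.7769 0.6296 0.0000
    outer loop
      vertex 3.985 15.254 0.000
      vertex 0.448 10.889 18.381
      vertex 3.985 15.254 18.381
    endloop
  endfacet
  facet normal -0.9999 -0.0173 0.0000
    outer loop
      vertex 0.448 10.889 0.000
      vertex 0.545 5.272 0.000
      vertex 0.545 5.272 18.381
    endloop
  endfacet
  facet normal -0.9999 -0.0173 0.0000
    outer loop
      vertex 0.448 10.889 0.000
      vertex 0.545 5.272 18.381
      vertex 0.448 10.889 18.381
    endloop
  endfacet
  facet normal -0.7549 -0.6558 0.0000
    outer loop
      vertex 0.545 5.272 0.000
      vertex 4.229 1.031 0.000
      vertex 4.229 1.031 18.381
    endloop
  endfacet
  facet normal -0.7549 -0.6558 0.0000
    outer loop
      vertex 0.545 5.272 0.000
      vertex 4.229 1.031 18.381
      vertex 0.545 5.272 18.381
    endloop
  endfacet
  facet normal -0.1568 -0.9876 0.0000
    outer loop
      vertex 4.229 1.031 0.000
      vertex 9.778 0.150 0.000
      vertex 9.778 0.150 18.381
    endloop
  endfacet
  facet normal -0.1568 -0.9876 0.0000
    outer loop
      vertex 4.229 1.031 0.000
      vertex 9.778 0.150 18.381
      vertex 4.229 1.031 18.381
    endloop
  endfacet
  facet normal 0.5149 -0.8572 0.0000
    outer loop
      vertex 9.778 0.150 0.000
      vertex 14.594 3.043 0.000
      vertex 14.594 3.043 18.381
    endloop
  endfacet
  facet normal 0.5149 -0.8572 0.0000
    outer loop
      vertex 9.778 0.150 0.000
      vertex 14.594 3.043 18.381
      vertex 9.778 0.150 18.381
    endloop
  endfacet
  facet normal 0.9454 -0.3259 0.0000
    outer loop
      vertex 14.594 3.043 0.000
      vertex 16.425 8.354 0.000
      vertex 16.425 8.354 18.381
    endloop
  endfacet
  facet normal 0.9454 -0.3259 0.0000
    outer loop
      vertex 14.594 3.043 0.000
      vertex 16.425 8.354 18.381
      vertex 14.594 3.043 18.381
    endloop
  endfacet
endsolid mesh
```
; perimeter-only toolpath
G21 ; units = mm
G90 ; absolute positioning
G28 ; home
; layer 1
G0 Z2.298
G0 X16.425 Y8.354
G1 X14.413 Y13.600
G1 X9.500 Y16.325
G1 X3.985 Y15.254
G1 X0.448 Y10.889
G1 X0.545 Y5.272
G1 X4.229 Y1.031
G1 X9.778 Y0.150
G1 X14.594 Y3.043
G1 X16.425 Y8.354
; layer 2
G0 Z4.595
G0 X16.425 Y8.354
G1 X14.413 Y13.600
G1 X9.500 Y16.325
G1 X3.985 Y15.254
G1 X0.448 Y10.889
G1 X0.545 Y5.272
G1 X4.229 Y1.031
G1 X9.778 Y0.150
G1 X14.594 Y3.043
G1 X16.425 Y8.354
; layer 3
G0 Z6.893
G0 X16.425 Y8.354
G1 X14.413 Y13.600
G1 X9.500 Y16.325
G1 X3.985 Y15.254
G1 X0.448 Y10.889
G1 X0.545 Y5.272
G1 X4.229 Y1.031
G1 X9.778 Y0.150
G1 X14.594 Y3.043
G1 X16.425 Y8.354
; layer 4
G0 Z9.191
G0 X16.425 Y8.354
G1 X14.413 Y13.600
G1 X9.500 Y16.325
G1 X3.985 Y15.254
G1 X0.448 Y10.889
G1 X0.545 Y5.272
G1 X4.229 Y1.031
G1 X9.778 Y0.150
G1 X14.594 Y3.043
G1 X16.425 Y8.354
; layer 5
G0 Z11.488
G0 X16.425 Y8.354
G1 X14.413 Y13.600
G1 X9.500 Y16.325
G1 X3.985 Y15.254
G1 X0.448 Y10.889
G1 X0.545 Y5.272
G1 X4.229 Y1.031
G1 X9.778 Y0.150
G1 X14.594 Y3.043
G1 X16.425 Y8.354
; layer 6
G0 Z13.786
G0 X16.425 Y8.354
G1 X14.413 Y13.600
G1 X9.500 Y16.325
G1 X3.985 Y15.254
G1 X0.448 Y10.889
G1 X0.545 Y5.272
G1 X4.229 Y1.031
G1 X9.778 Y0.150
G1 X14.594 Y3.043
G1 X16.425 Y8.354
; layer 7
G0 Z16.083
G0 X16.425 Y8.354
G1 X14.413 Y13.600
G1 X9.500 Y16.325
G1 X3.985 Y15.254
G1 X0.448 Y10.889
G1 X0.545 Y5.272
G1 X4.229 Y1.031
G1 X9.778 Y0.150
G1 X14.594 Y3.043
G1 X16.425 Y8.354
; layer 8
G0 Z18.381
G0 X16.425 Y8.354
G1 X14.413 Y13.600
G1 X9.500 Y16.325
G1 X3.985 Y15.254
G1 X0.448 Y10.889
G1 X0.545 Y5.272
G1 X4.229 Y1.031
G1 X9.778 Y0.150
G1 X14.594 Y3.043
G1 X16.425 Y8.354
M2 ; end

The solid is a regular 9-sided prism (a cylinder approximated with 9 flat sides), circumscribed radius ≈ 8.21 mm, height ≈ 18.4 mm. Slicing at Δz = 2.298 mm — 8 equal slices spanning the solid's height, so layer i sits at z = i·h/8 — gives 8 non-empty perimeters. Each is a 9-segment closed polygon; G0 lifts to the layer z and rapids to the start vertex, then G1 traces the edges.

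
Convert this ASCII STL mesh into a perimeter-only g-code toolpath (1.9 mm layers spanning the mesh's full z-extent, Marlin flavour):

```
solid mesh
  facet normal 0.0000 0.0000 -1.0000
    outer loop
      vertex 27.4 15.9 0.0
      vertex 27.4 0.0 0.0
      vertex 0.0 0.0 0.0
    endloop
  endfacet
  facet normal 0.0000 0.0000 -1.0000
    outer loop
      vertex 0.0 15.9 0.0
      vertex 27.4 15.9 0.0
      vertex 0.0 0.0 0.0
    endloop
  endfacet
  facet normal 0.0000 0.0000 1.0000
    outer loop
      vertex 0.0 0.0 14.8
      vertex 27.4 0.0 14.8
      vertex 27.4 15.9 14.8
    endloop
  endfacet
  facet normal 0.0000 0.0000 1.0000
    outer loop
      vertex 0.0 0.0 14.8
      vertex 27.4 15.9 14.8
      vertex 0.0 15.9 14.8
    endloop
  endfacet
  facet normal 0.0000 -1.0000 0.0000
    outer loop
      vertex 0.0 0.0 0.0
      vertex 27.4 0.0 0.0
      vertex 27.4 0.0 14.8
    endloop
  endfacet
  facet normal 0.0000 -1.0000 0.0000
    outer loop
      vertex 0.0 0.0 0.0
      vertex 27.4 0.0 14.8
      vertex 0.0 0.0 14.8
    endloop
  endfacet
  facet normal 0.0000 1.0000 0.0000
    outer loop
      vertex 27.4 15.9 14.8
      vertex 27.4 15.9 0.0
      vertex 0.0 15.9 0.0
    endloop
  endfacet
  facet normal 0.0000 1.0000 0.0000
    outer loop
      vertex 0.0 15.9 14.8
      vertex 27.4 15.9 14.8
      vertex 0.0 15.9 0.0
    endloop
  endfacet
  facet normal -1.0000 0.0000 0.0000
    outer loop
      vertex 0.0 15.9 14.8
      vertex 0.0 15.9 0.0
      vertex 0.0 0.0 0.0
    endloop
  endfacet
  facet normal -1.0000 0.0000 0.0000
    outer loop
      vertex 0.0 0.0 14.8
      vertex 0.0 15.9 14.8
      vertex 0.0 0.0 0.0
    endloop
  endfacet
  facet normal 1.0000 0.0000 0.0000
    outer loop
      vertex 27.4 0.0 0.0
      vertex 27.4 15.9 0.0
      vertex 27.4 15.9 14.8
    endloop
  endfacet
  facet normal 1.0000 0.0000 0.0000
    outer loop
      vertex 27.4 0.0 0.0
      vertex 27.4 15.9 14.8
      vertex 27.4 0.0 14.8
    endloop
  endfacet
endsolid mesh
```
; perimeter-only toolpath
G21 ; units = mm
G90 ; absolute positioning
G28 ; home
; layer 1
G0 Z1.9
G0 X0.0 Y0.0
G1 X27.4 Y0.0
G1 X27.4 Y15.9
G1 X0.0 Y15.9
G1 X0.0 Y0.0
; layer 2
G0 Z3.7
G0 X0.0 Y0.0
G1 X27.4 Y0.0
G1 X27.4 Y15.9
G1 X0.0 Y15.9
G1 X0.0 Y0.0
; layer 3
G0 Z5.6
G0 X0.0 Y0.0
G1 X27.4 Y0.0
G1 X27.4 Y15.9
G1 X0.0 Y15.9
G1 X0.0 Y0.0
; layer 4
G0 Z7.4
G0 X0.0 Y0.0
G1 X27.4 Y0.0
G1 X27.4 Y15.9
G1 X0.0 Y15.9
G1 X0.0 Y0.0
; layer 5
G0 Z9.2
G0 X0.0 Y0.0
G1 X27.4 Y0.0
G1 X27.4 Y15.9
G1 X0.0 Y15.9
G1 X0.0 Y0.0
; layer 6
G0 Z11.1
G0 X0.0 Y0.0
G1 X27.4 Y0.0
G1 X27.4 Y15.9
G1 X0.0 Y15.9
G1 X0.0 Y0.0
; layer 7
G0 Z13.0
G0 X0.0 Y0.0
G1 X27.4 Y0.0
G1 X27.4 Y15.9
G1 X0.0 Y15.9
G1 X0.0 Y0.0
; layer 8
G0 Z14.8
G0 X0.0 Y0.0
G1 X27.4 Y0.0
G1 X27.4 Y15.9
G1 X0.0 Y15.9
G1 X0.0 Y0.0
M2 ; end

The solid is a rectangular box, roughly 27.4 × 15.9 mm footprint and 14.8 mm tall. Slicing at Δz = 1.9 mm — 8 equal slices spanning the solid's height, so layer i sits at z = i·h/8 — gives 8 non-empty perimeters. Each is a 4-segment closed polygon; G0 lifts to the layer z and rapids to the start vertex, then G1 traces the edges.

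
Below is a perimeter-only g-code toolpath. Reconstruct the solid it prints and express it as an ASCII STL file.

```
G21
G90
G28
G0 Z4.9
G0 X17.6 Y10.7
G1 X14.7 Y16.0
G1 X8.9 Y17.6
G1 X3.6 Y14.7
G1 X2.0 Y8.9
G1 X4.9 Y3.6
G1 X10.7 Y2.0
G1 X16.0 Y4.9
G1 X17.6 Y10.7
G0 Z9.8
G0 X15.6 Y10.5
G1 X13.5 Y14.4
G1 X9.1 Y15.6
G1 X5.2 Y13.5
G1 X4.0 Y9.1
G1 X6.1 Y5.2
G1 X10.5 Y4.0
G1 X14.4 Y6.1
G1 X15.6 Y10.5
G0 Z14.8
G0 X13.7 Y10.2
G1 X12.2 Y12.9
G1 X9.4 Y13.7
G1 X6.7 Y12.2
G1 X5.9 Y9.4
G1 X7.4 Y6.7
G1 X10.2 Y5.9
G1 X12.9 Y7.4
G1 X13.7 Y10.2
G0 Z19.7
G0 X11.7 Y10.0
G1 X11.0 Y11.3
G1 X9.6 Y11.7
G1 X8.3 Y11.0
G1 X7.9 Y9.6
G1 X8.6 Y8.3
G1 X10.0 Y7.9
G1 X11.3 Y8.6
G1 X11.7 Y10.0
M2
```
solid part
  facet normal 0.0000 0.0000 -1.0000
    outer loop
      vertex 8.7 19.5 0.0
      vertex 15.9 17.5 0.0
      vertex 19.5 10.9 0.0
    endloop
  endfacet
  facet normal 0.0000 0.0000 -1.0000
    outer loop
      vertex 2.1 15.9 0.0
      vertex 8.7 19.5 0.0
      vertex 19.5 10.9 0.0
    endloop
  endfacet
  facet normal 0.0000 0.0000 -1.0000
    outer loop
      vertex 0.1 8.7 0.0
      vertex 2.1 15.9 0.0
      vertex 19.5 10.9 0.0
    endloop
  endfacet
  facet normal 0.0000 0.0000 -1.0000
    outer loop
      vertex 3.7 2.1 0.0
      vertex 0.1 8.7 0.0
      vertex 19.5 10.9 0.0
    endloop
  endfacet
  facet normal 0.0000 0.0000 -1.0000
    outer loop
      vertex 10.9 0.1 0.0
      vertex 3.7 2.1 0.0
      vertex 19.5 10.9 0.0
    endloop
  endfacet
  facet normal 0.0000 0.0000 -1.0000
    outer loop
      vertex 17.5 3.7 0.0
      vertex 10.9 0.1 0.0
      vertex 19.5 10.9 0.0
    endloop
  endfacet
  facet normal 0.8240 0.4495 0.3450
    outer loop
      vertex 19.5 10.9 0.0
      vertex 15.9 17.5 0.0
      vertex 9.8 9.8 24.6
    endloop
  endfacet
  facet normal 0.2512 0.9042 0.3453
    outer loop
      vertex 15.9 17.5 0.0
      vertex 8.7 19.5 0.0
      vertex 9.8 9.8 24.6
    endloop
  endfacet
  facet normal -0.4495 0.8240 0.3450
    outer loop
      vertex 8.7 19.5 0.0
      vertex 2.1 15.9 0.0
      vertex 9.8 9.8 24.6
    endloop
  endfacet
  facet normal -0.9042 0.2512 0.3453
    outer loop
      vertex 2.1 15.9 0.0
      vertex 0.1 8.7 0.0
      vertex 9.8 9.8 24.6
    endloop
  endfacet
  facet normal -0.8240 -0.4495 0.3450
    outer loop
      vertex 0.1 8.7 0.0
      vertex 3.7 2.1 0.0
      vertex 9.8 9.8 24.6
    endloop
  endfacet
  facet normal -0.2512 -0.9042 0.3453
    outer loop
      vertex 3.7 2.1 0.0
      vertex 10.9 0.1 0.0
      vertex 9.8 9.8 24.6
    endloop
  endfacet
  facet normal 0.4495 -0.8240 0.3450
    outer loop
      vertex 10.9 0.1 0.0
      vertex 17.5 3.7 0.0
      vertex 9.8 9.8 24.6
    endloop
  endfacet
  facet normal 0.9042 -0.2512 0.3453
    outer loop
      vertex 17.5 3.7 0.0
      vertex 19.5 10.9 0.0
      vertex 9.8 9.8 24.6
    endloop
  endfacet
endsolid part

The G0 Z moves step by Δz≈4.9 mm. The G1 loops shrink linearly with z, so the solid tapers from its base footprint up to z≈24.6. Closing with a flat bottom cap and the tapered top and triangulating gives 14 facets — a regular 8-sided pyramid, base circumscribed radius ≈ 9.8 mm, apex at z ≈ 24.6 mm.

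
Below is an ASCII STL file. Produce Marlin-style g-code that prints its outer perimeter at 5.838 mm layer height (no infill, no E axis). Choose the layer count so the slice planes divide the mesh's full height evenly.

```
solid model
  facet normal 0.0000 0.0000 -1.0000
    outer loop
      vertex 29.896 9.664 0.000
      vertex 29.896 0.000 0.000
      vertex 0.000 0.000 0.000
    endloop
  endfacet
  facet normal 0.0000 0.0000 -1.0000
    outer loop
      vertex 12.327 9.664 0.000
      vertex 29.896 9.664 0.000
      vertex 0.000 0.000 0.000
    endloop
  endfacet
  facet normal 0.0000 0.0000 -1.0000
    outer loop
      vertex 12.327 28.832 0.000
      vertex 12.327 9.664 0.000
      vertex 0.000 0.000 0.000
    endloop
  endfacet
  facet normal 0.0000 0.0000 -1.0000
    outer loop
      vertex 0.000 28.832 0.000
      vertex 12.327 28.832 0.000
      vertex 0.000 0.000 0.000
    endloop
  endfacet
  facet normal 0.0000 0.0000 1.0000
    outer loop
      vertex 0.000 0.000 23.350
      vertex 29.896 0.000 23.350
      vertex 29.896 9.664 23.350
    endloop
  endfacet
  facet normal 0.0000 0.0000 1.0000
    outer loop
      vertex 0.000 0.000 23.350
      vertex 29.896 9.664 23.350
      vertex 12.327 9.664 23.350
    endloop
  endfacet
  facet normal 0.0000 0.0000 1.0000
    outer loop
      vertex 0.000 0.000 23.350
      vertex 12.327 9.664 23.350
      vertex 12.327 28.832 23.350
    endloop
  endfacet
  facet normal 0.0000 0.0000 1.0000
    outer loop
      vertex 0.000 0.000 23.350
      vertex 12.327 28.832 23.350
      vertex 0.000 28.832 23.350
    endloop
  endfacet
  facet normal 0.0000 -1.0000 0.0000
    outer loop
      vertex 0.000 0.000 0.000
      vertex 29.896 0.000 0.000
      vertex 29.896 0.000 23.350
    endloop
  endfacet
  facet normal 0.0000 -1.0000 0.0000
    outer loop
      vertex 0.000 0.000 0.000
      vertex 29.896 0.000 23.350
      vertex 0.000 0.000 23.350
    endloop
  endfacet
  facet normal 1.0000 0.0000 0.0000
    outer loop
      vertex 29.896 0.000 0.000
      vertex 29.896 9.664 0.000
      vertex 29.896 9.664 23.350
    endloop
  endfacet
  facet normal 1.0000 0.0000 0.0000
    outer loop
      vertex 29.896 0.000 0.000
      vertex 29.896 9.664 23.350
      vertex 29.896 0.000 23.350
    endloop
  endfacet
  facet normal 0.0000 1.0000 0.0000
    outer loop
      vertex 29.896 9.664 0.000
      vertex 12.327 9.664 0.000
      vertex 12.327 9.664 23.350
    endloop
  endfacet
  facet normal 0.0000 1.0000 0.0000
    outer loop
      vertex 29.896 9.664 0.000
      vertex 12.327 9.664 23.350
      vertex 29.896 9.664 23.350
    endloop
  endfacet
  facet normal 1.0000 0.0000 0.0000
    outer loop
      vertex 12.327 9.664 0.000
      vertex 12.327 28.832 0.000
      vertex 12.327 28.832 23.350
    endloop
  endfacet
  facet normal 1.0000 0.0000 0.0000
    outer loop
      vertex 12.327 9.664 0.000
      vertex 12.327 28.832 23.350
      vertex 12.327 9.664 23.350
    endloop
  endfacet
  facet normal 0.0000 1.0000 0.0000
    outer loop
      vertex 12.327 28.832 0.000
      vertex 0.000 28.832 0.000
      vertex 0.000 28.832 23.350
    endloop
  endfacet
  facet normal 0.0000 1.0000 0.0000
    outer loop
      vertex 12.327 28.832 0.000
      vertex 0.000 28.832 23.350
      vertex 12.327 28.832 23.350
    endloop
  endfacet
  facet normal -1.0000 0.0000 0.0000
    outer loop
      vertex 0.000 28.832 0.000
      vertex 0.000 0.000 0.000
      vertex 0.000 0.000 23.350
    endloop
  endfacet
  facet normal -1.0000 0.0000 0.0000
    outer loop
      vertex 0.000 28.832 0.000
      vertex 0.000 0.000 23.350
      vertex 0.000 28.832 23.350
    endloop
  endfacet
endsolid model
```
; perimeter-only toolpath
G21 ; units = mm
G90 ; absolute positioning
G28 ; home
; layer 1
G0 Z5.838
G0 X0.000 Y0.000
G1 X29.896 Y0.000
G1 X29.896 Y9.664
G1 X12.327 Y9.664
G1 X12.327 Y28.832
G1 X0.000 Y28.832
G1 X0.000 Y0.000
; layer 2
G0 Z11.675
G0 X0.000 Y0.000
G1 X29.896 Y0.000
G1 X29.896 Y9.664
G1 X12.327 Y9.664
G1 X12.327 Y28.832
G1 X0.000 Y28.832
G1 X0.000 Y0.000
; layer 3
G0 Z17.513
G0 X0.000 Y0.000
G1 X29.896 Y0.000
G1 X29.896 Y9.664
G1 X12.327 Y9.664
G1 X12.327 Y28.832
G1 X0.000 Y28.832
G1 X0.000 Y0.000
; layer 4
G0 Z23.350
G0 X0.000 Y0.000
G1 X29.896 Y0.000
G1 X29.896 Y9.664
G1 X12.327 Y9.664
G1 X12.327 Y28.832
G1 X0.000 Y28.832
G1 X0.000 Y0.000
M2 ; end

The solid is an L-shaped prism: outer 29.9 × 28.8 mm, arm thicknesses ≈ 9.66 mm (horizontal) and 12.3 mm (vertical), extruded 23.4 mm in z. Slicing at Δz = 5.838 mm — 4 equal slices spanning the solid's height, so layer i sits at z = i·h/4 — gives 4 non-empty perimeters. Each is a 6-segment closed polygon; G0 lifts to the layer z and rapids to the start vertex, then G1 traces the edges.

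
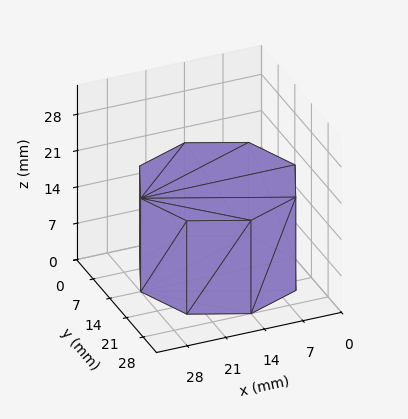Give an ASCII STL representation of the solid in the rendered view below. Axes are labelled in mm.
Reading the render: the shape is a regular 8-sided prism (a cylinder approximated with 8 flat sides), circumscribed radius ≈ 14 mm, height ≈ 18 mm (dimensions read to the nearest mm from the axis ticks). For the STL, each face is triangulated and given an outward normal.

solid part
  facet normal 0.0000 0.0000 -1.0000
    outer loop
      vertex 14.0 28.0 0.0
      vertex 23.9 23.9 0.0
      vertex 28.0 14.0 0.0
    endloop
  endfacet
  facet normal 0.0000 0.0000 -1.0000
    outer loop
      vertex 4.1 23.9 0.0
      vertex 14.0 28.0 0.0
      vertex 28.0 14.0 0.0
    endloop
  endfacet
  facet normal 0.0000 0.0000 -1.0000
    outer loop
      vertex 0.0 14.0 0.0
      vertex 4.1 23.9 0.0
      vertex 28.0 14.0 0.0
    endloop
  endfacet
  facet normal 0.0000 0.0000 -1.0000
    outer loop
      vertex 4.1 4.1 0.0
      vertex 0.0 14.0 0.0
      vertex 28.0 14.0 0.0
    endloop
  endfacet
  facet normal 0.0000 0.0000 -1.0000
    outer loop
      vertex 14.0 0.0 0.0
      vertex 4.1 4.1 0.0
      vertex 28.0 14.0 0.0
    endloop
  endfacet
  facet normal 0.0000 0.0000 -1.0000
    outer loop
      vertex 23.9 4.1 0.0
      vertex 14.0 0.0 0.0
      vertex 28.0 14.0 0.0
    endloop
  endfacet
  facet normal 0.0000 0.0000 1.0000
    outer loop
      vertex 28.0 14.0 18.0
      vertex 23.9 23.9 18.0
      vertex 14.0 28.0 18.0
    endloop
  endfacet
  facet normal 0.0000 0.0000 1.0000
    outer loop
      vertex 28.0 14.0 18.0
      vertex 14.0 28.0 18.0
      vertex 4.1 23.9 18.0
    endloop
  endfacet
  facet normal 0.0000 0.0000 1.0000
    outer loop
      vertex 28.0 14.0 18.0
      vertex 4.1 23.9 18.0
      vertex 0.0 14.0 18.0
    endloop
  endfacet
  facet normal 0.0000 0.0000 1.0000
    outer loop
      vertex 28.0 14.0 18.0
      vertex 0.0 14.0 18.0
      vertex 4.1 4.1 18.0
    endloop
  endfacet
  facet normal 0.0000 0.0000 1.0000
    outer loop
      vertex 28.0 14.0 18.0
      vertex 4.1 4.1 18.0
      vertex 14.0 0.0 18.0
    endloop
  endfacet
  facet normal 0.0000 0.0000 1.0000
    outer loop
      vertex 28.0 14.0 18.0
      vertex 14.0 0.0 18.0
      vertex 23.9 4.1 18.0
    endloop
  endfacet
  facet normal 0.9239 0.3826 0.0000
    outer loop
      vertex 28.0 14.0 0.0
      vertex 23.9 23.9 0.0
      vertex 23.9 23.9 18.0
    endloop
  endfacet
  facet normal 0.9239 0.3826 0.0000
    outer loop
      vertex 28.0 14.0 0.0
      vertex 23.9 23.9 18.0
      vertex 28.0 14.0 18.0
    endloop
  endfacet
  facet normal 0.3826 0.9239 0.0000
    outer loop
      vertex 23.9 23.9 0.0
      vertex 14.0 28.0 0.0
      vertex 14.0 28.0 18.0
    endloop
  endfacet
  facet normal 0.3826 0.9239 0.0000
    outer loop
      vertex 23.9 23.9 0.0
      vertex 14.0 28.0 18.0
      vertex 23.9 23.9 18.0
    endloop
  endfacet
  facet normal -0.3826 0.9239 0.0000
    outer loop
      vertex 14.0 28.0 0.0
      vertex 4.1 23.9 0.0
      vertex 4.1 23.9 18.0
    endloop
  endfacet
  facet normal -0.3826 0.9239 0.0000
    outer loop
      vertex 14.0 28.0 0.0
      vertex 4.1 23.9 18.0
      vertex 14.0 28.0 18.0
    endloop
  endfacet
  facet normal -0.9239 0.3826 0.0000
    outer loop
      vertex 4.1 23.9 0.0
      vertex 0.0 14.0 0.0
      vertex 0.0 14.0 18.0
    endloop
  endfacet
  facet normal -0.9239 0.3826 0.0000
    outer loop
      vertex 4.1 23.9 0.0
      vertex 0.0 14.0 18.0
      vertex 4.1 23.9 18.0
    endloop
  endfacet
  facet normal -0.9239 -0.3826 0.0000
    outer loop
      vertex 0.0 14.0 0.0
      vertex 4.1 4.1 0.0
      vertex 4.1 4.1 18.0
    endloop
  endfacet
  facet normal -0.9239 -0.3826 0.0000
    outer loop
      vertex 0.0 14.0 0.0
      vertex 4.1 4.1 18.0
      vertex 0.0 14.0 18.0
    endloop
  endfacet
  facet normal -0.3826 -0.9239 0.0000
    outer loop
      vertex 4.1 4.1 0.0
      vertex 14.0 0.0 0.0
      vertex 14.0 0.0 18.0
    endloop
  endfacet
  facet normal -0.3826 -0.9239 0.0000
    outer loop
      vertex 4.1 4.1 0.0
      vertex 14.0 0.0 18.0
      vertex 4.1 4.1 18.0
    endloop
  endfacet
  facet normal 0.3826 -0.9239 0.0000
    outer loop
      vertex 14.0 0.0 0.0
      vertex 23.9 4.1 0.0
      vertex 23.9 4.1 18.0
    endloop
  endfacet
  facet normal 0.3826 -0.9239 0.0000
    outer loop
      vertex 14.0 0.0 0.0
      vertex 23.9 4.1 18.0
      vertex 14.0 0.0 18.0
    endloop
  endfacet
  facet normal 0.9239 -0.3826 0.0000
    outer loop
      vertex 23.9 4.1 0.0
      vertex 28.0 14.0 0.0
      vertex 28.0 14.0 18.0
    endloop
  endfacet
  facet normal 0.9239 -0.3826 0.0000
    outer loop
      vertex 23.9 4.1 0.0
      vertex 28.0 14.0 18.0
      vertex 23.9 4.1 18.0
    endloop
  endfacet
endsolid part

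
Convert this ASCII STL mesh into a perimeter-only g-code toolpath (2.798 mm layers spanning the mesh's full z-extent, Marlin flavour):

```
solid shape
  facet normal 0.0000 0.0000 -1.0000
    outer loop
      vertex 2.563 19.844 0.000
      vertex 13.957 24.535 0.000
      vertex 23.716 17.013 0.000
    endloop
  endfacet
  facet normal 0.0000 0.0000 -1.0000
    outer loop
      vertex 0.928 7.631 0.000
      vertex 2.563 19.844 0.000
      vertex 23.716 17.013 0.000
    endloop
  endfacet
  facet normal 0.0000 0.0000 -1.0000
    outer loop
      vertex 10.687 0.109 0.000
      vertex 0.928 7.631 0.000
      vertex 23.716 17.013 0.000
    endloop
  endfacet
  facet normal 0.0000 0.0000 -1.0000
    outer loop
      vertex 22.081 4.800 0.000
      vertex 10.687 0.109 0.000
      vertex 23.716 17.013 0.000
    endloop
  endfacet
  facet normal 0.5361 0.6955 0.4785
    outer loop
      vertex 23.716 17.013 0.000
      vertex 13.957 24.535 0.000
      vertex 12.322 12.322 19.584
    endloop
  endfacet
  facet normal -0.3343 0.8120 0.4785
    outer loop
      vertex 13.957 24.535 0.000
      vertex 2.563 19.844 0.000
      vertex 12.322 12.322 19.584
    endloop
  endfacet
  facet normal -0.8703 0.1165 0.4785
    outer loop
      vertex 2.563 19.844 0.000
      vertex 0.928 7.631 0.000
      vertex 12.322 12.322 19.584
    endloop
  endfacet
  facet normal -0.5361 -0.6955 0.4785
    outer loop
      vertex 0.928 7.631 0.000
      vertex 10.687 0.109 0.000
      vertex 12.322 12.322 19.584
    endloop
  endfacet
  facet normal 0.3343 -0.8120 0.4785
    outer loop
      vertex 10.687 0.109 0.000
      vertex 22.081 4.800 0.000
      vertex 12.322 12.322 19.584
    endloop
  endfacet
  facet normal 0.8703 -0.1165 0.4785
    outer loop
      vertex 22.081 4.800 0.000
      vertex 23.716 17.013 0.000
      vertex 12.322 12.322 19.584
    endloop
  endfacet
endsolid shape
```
; perimeter-only toolpath
G21 ; units = mm
G90 ; absolute positioning
G28 ; home
; layer 1
G0 Z2.798
G0 X22.088 Y16.343
G1 X13.723 Y22.790
G1 X3.957 Y18.769
G1 X2.556 Y8.301
G1 X10.921 Y1.854
G1 X20.687 Y5.875
G1 X22.088 Y16.343
; layer 2
G0 Z5.595
G0 X20.461 Y15.673
G1 X13.490 Y21.046
G1 X5.351 Y17.695
G1 X4.183 Y8.971
G1 X11.154 Y3.598
G1 X19.293 Y6.949
G1 X20.461 Y15.673
; layer 3
G0 Z8.393
G0 X18.833 Y15.003
G1 X13.256 Y19.301
G1 X6.745 Y16.620
G1 X5.811 Y9.641
G1 X11.388 Y5.343
G1 X17.899 Y8.024
G1 X18.833 Y15.003
; layer 4
G0 Z11.191
G0 X17.205 Y14.332
G1 X13.023 Y17.556
G1 X8.140 Y15.546
G1 X7.439 Y10.312
G1 X11.621 Y7.088
G1 X16.504 Y9.098
G1 X17.205 Y14.332
; layer 5
G0 Z13.989
G0 X15.577 Y13.662
G1 X12.789 Y15.811
G1 X9.534 Y14.471
G1 X9.067 Y10.982
G1 X11.855 Y8.833
G1 X15.110 Y10.173
G1 X15.577 Y13.662
; layer 6
G0 Z16.786
G0 X13.950 Y12.992
G1 X12.556 Y14.067
G1 X10.928 Y13.397
G1 X10.694 Y11.652
G1 X12.088 Y10.577
G1 X13.716 Y11.247
G1 X13.950 Y12.992
M2 ; end

The solid is a regular 6-sided pyramid, base circumscribed radius ≈ 12.3 mm, apex at z ≈ 19.6 mm. Slicing at Δz = 2.798 mm — 7 equal slices spanning the solid's height, so layer i sits at z = i·h/7 — gives 6 non-empty perimeters. Each is a 6-segment closed polygon; G0 lifts to the layer z and rapids to the start vertex, then G1 traces the edges. The cross-section shrinks linearly with z (the slice at the apex is degenerate and omitted).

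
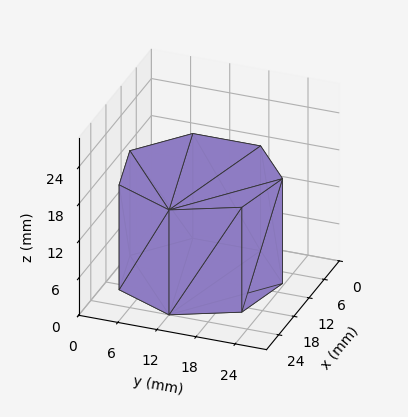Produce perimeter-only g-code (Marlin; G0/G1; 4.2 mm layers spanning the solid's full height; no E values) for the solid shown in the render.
Reading the render: the shape is a regular 7-sided prism (a cylinder approximated with 7 flat sides), circumscribed radius ≈ 12 mm, height ≈ 17 mm (dimensions read to the nearest mm from the axis ticks). For the g-code, the solid's height is divided into equal slices at the stated Δz and each level perimeter traced with G1 moves after a G0 lift.

; perimeter-only toolpath
G21 ; units = mm
G90 ; absolute positioning
G28 ; home
; layer 1
G0 Z4.2
G0 X24.0 Y12.0
G1 X19.5 Y21.4
G1 X9.3 Y23.7
G1 X1.2 Y17.2
G1 X1.2 Y6.8
G1 X9.3 Y0.3
G1 X19.5 Y2.6
G1 X24.0 Y12.0
; layer 2
G0 Z8.5
G0 X24.0 Y12.0
G1 X19.5 Y21.4
G1 X9.3 Y23.7
G1 X1.2 Y17.2
G1 X1.2 Y6.8
G1 X9.3 Y0.3
G1 X19.5 Y2.6
G1 X24.0 Y12.0
; layer 3
G0 Z12.8
G0 X24.0 Y12.0
G1 X19.5 Y21.4
G1 X9.3 Y23.7
G1 X1.2 Y17.2
G1 X1.2 Y6.8
G1 X9.3 Y0.3
G1 X19.5 Y2.6
G1 X24.0 Y12.0
; layer 4
G0 Z17.0
G0 X24.0 Y12.0
G1 X19.5 Y21.4
G1 X9.3 Y23.7
G1 X1.2 Y17.2
G1 X1.2 Y6.8
G1 X9.3 Y0.3
G1 X19.5 Y2.6
G1 X24.0 Y12.0
M2 ; end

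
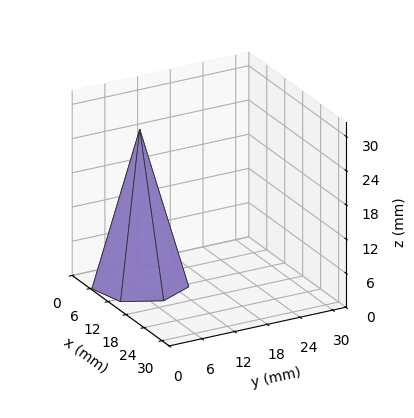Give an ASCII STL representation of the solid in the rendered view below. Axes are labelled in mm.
Reading the render: the shape is a regular 7-sided pyramid, base circumscribed radius ≈ 8 mm, apex at z ≈ 27 mm (dimensions read to the nearest mm from the axis ticks). For the STL, each face is triangulated and given an outward normal.

solid part
  facet normal 0.0000 0.0000 -1.0000
    outer loop
      vertex 6.22 15.80 0.00
      vertex 12.99 14.25 0.00
      vertex 16.00 8.00 0.00
    endloop
  endfacet
  facet normal 0.0000 0.0000 -1.0000
    outer loop
      vertex 0.79 11.47 0.00
      vertex 6.22 15.80 0.00
      vertex 16.00 8.00 0.00
    endloop
  endfacet
  facet normal 0.0000 0.0000 -1.0000
    outer loop
      vertex 0.79 4.53 0.00
      vertex 0.79 11.47 0.00
      vertex 16.00 8.00 0.00
    endloop
  endfacet
  facet normal 0.0000 0.0000 -1.0000
    outer loop
      vertex 6.22 0.20 0.00
      vertex 0.79 4.53 0.00
      vertex 16.00 8.00 0.00
    endloop
  endfacet
  facet normal 0.0000 0.0000 -1.0000
    outer loop
      vertex 12.99 1.75 0.00
      vertex 6.22 0.20 0.00
      vertex 16.00 8.00 0.00
    endloop
  endfacet
  facet normal 0.8705 0.4192 0.2579
    outer loop
      vertex 16.00 8.00 0.00
      vertex 12.99 14.25 0.00
      vertex 8.00 8.00 27.00
    endloop
  endfacet
  facet normal 0.2156 0.9418 0.2579
    outer loop
      vertex 12.99 14.25 0.00
      vertex 6.22 15.80 0.00
      vertex 8.00 8.00 27.00
    endloop
  endfacet
  facet normal -0.6024 0.7554 0.2579
    outer loop
      vertex 6.22 15.80 0.00
      vertex 0.79 11.47 0.00
      vertex 8.00 8.00 27.00
    endloop
  endfacet
  facet normal -0.9661 0.0000 0.2580
    outer loop
      vertex 0.79 11.47 0.00
      vertex 0.79 4.53 0.00
      vertex 8.00 8.00 27.00
    endloop
  endfacet
  facet normal -0.6024 -0.7554 0.2579
    outer loop
      vertex 0.79 4.53 0.00
      vertex 6.22 0.20 0.00
      vertex 8.00 8.00 27.00
    endloop
  endfacet
  facet normal 0.2156 -0.9418 0.2579
    outer loop
      vertex 6.22 0.20 0.00
      vertex 12.99 1.75 0.00
      vertex 8.00 8.00 27.00
    endloop
  endfacet
  facet normal 0.8705 -0.4192 0.2579
    outer loop
      vertex 12.99 1.75 0.00
      vertex 16.00 8.00 0.00
      vertex 8.00 8.00 27.00
    endloop
  endfacet
endsolid part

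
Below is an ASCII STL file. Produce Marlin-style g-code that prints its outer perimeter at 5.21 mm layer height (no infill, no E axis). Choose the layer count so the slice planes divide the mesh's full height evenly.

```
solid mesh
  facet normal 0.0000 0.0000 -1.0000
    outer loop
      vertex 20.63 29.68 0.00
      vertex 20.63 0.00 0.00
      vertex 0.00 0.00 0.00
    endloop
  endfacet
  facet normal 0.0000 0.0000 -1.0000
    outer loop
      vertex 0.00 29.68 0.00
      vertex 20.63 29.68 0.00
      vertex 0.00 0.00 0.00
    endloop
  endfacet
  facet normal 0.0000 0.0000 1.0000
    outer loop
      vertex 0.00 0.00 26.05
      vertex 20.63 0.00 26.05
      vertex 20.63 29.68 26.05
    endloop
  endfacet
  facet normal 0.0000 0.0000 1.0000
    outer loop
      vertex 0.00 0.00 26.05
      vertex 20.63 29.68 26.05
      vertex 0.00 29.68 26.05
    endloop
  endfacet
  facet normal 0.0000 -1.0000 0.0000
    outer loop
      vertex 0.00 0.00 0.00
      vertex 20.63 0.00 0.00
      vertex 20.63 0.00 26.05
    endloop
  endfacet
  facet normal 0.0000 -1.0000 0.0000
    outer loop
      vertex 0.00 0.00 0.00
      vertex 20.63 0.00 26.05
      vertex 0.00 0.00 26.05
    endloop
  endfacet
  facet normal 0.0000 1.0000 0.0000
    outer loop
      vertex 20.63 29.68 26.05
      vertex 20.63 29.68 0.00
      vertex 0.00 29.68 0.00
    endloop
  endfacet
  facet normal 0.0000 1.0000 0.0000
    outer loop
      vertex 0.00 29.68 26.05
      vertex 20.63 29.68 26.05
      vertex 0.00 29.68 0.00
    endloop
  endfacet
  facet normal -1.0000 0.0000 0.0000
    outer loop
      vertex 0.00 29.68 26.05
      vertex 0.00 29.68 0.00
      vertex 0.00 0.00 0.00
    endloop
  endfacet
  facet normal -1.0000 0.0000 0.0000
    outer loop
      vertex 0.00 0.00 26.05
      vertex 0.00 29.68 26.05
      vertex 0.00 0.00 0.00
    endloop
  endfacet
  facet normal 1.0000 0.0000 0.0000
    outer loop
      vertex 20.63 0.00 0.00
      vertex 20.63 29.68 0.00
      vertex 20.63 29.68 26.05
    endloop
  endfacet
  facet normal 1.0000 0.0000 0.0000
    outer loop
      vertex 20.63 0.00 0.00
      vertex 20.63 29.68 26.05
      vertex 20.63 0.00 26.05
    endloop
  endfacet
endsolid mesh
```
; perimeter-only toolpath
G21 ; units = mm
G90 ; absolute positioning
G28 ; home
; layer 1
G0 Z5.21
G0 X0.00 Y0.00
G1 X20.63 Y0.00
G1 X20.63 Y29.68
G1 X0.00 Y29.68
G1 X0.00 Y0.00
; layer 2
G0 Z10.42
G0 X0.00 Y0.00
G1 X20.63 Y0.00
G1 X20.63 Y29.68
G1 X0.00 Y29.68
G1 X0.00 Y0.00
; layer 3
G0 Z15.63
G0 X0.00 Y0.00
G1 X20.63 Y0.00
G1 X20.63 Y29.68
G1 X0.00 Y29.68
G1 X0.00 Y0.00
; layer 4
G0 Z20.84
G0 X0.00 Y0.00
G1 X20.63 Y0.00
G1 X20.63 Y29.68
G1 X0.00 Y29.68
G1 X0.00 Y0.00
; layer 5
G0 Z26.05
G0 X0.00 Y0.00
G1 X20.63 Y0.00
G1 X20.63 Y29.68
G1 X0.00 Y29.68
G1 X0.00 Y0.00
M2 ; end

The solid is a rectangular box, roughly 20.6 × 29.7 mm footprint and 26.1 mm tall. Slicing at Δz = 5.21 mm — 5 equal slices spanning the solid's height, so layer i sits at z = i·h/5 — gives 5 non-empty perimeters. Each is a 4-segment closed polygon; G0 lifts to the layer z and rapids to the start vertex, then G1 traces the edges.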